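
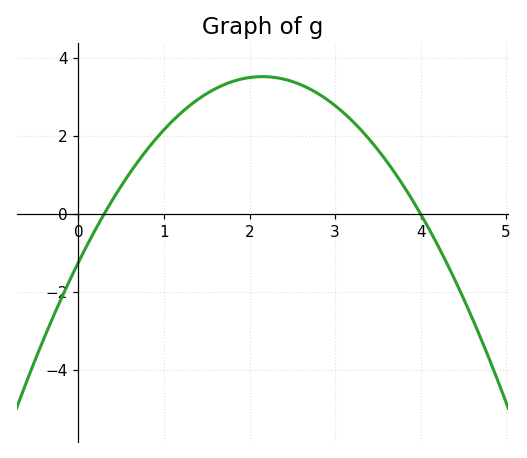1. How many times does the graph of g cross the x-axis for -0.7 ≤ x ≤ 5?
2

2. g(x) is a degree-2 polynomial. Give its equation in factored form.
y = -1.03(x - 0.3)(x - 4)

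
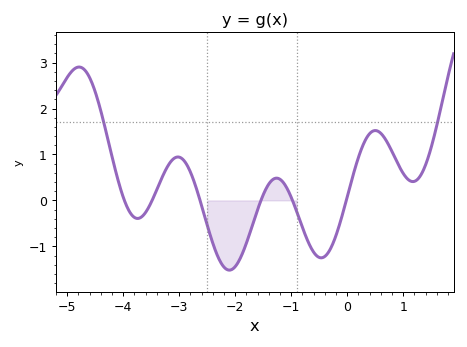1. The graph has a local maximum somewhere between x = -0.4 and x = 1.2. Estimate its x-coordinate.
0.5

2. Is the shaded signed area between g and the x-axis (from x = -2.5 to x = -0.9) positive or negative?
negative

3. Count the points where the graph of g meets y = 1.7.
2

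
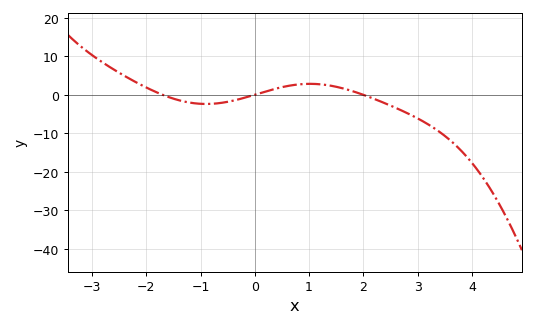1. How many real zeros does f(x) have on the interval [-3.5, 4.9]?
3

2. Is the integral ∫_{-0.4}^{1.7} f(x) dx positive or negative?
positive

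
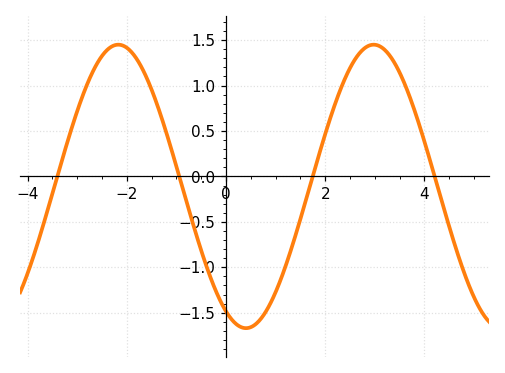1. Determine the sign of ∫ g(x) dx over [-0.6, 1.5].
negative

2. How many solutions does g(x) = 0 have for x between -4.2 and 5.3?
4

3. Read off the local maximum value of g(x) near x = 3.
1.45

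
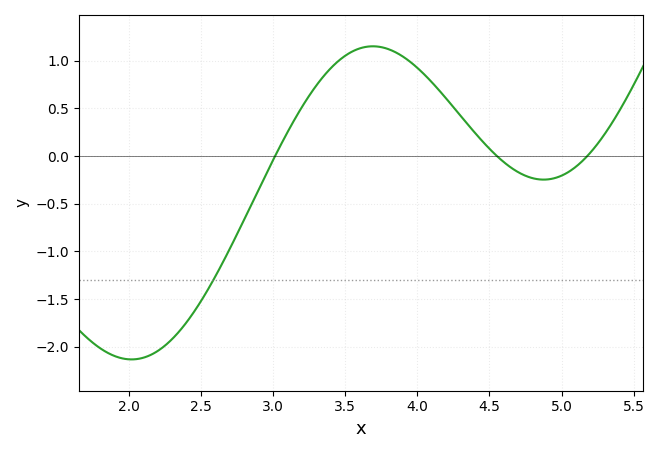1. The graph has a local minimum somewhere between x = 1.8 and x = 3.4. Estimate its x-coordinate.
2.02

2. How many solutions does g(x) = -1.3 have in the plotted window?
1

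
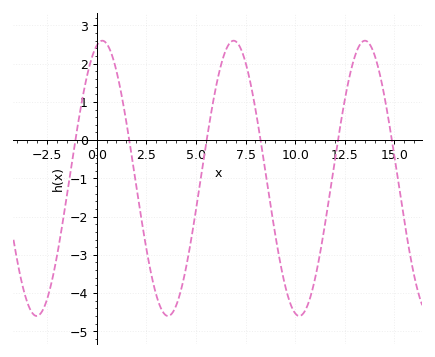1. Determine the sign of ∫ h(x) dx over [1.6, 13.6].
negative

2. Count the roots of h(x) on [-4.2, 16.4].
6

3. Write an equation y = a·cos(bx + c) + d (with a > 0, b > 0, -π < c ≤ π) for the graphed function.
y = 3.6cos(0.95x - 0.27) - 1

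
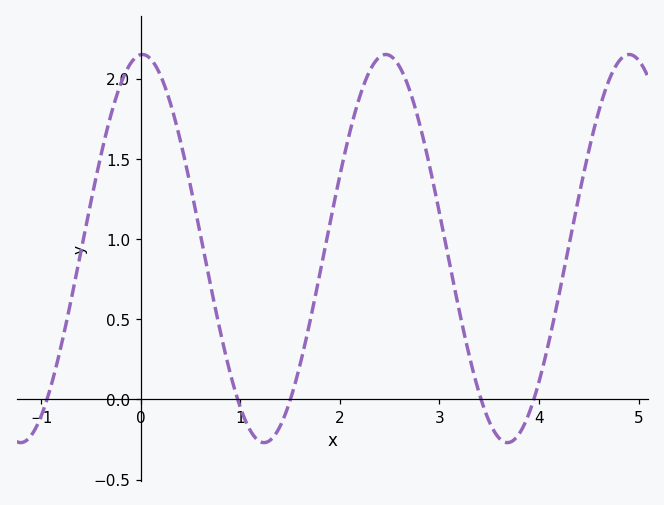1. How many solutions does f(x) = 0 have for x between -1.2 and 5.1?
5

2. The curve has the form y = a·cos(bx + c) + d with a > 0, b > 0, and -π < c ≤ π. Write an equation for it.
y = 1.21cos(2.6x - 0.04) + 0.94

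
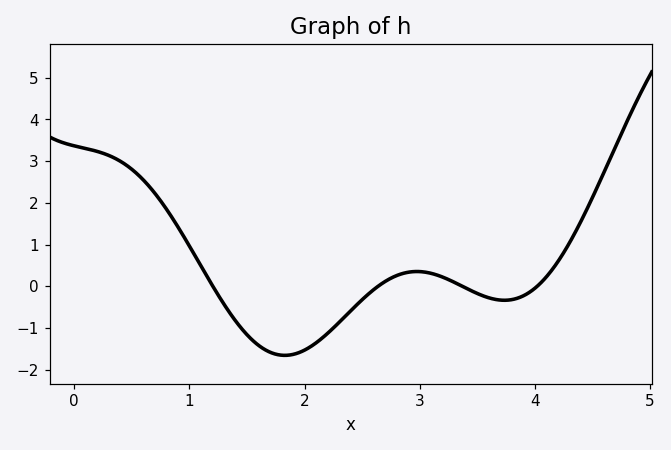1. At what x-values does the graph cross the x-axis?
1.2, 2.6, 3.4, 4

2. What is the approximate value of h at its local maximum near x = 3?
0.4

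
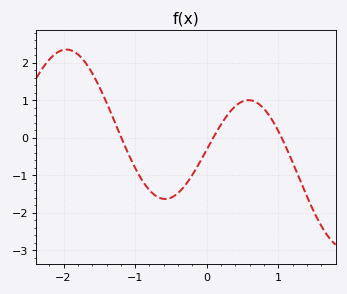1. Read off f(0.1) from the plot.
0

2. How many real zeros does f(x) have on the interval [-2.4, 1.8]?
3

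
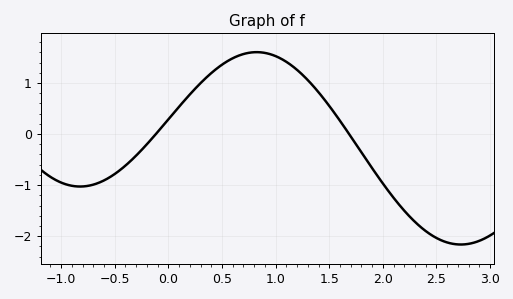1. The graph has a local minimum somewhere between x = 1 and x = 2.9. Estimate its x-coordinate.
2.7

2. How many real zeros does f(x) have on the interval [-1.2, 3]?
2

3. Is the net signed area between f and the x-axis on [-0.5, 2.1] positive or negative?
positive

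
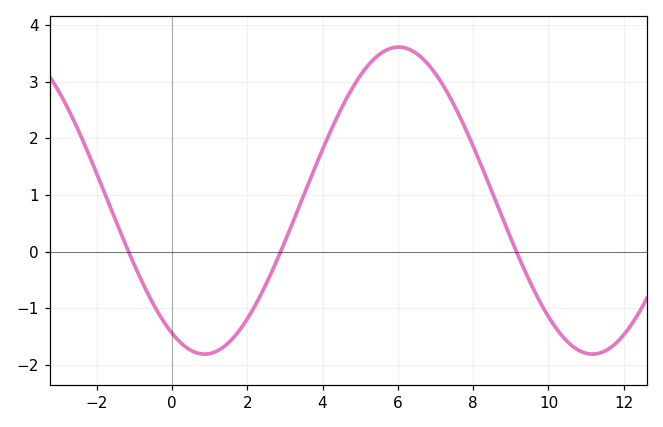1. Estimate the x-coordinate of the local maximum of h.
6.02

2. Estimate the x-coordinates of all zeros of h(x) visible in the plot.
-1.15, 2.89, 9.15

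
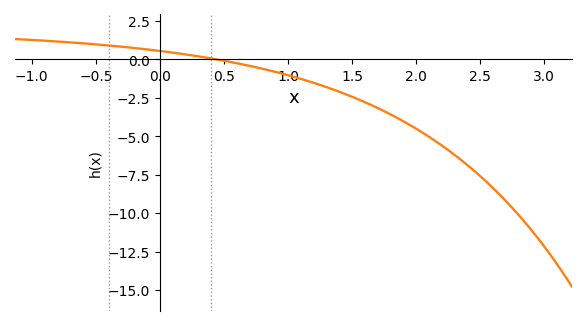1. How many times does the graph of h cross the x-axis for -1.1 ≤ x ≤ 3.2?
1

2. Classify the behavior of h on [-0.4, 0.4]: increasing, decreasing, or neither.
decreasing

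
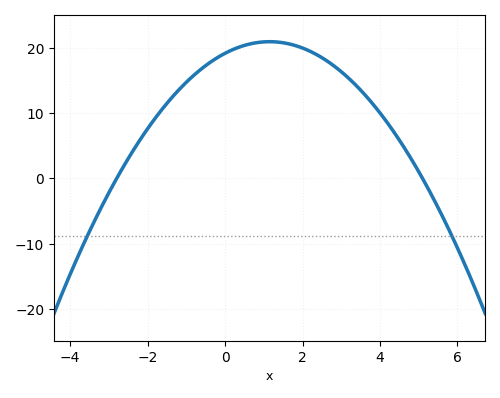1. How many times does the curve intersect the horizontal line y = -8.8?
2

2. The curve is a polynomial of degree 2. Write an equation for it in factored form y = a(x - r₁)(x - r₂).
y = -1.34(x + 2.8)(x - 5.1)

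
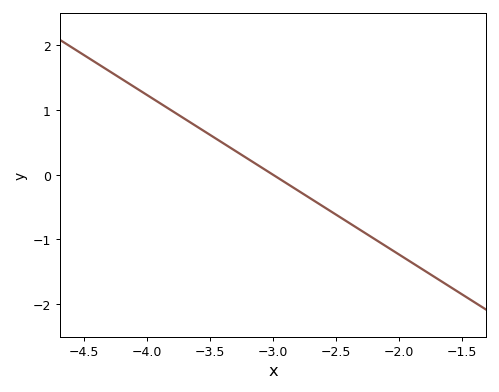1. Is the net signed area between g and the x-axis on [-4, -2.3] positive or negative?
positive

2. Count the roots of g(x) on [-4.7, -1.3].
1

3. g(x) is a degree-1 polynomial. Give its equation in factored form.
y = -1.23(x + 3)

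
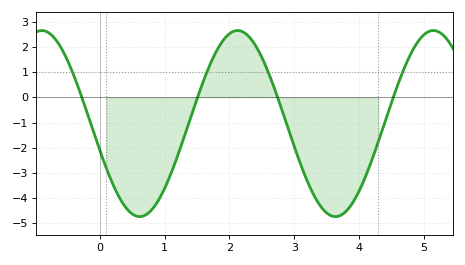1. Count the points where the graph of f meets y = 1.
4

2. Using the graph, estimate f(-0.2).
-0.578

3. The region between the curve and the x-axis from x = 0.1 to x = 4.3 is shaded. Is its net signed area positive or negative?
negative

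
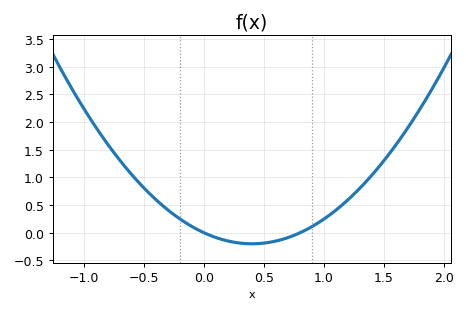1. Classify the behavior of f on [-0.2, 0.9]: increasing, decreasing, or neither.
neither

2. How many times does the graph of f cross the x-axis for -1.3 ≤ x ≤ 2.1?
2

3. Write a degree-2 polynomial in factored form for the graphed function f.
y = 1.24(x - 0)(x - 0.8)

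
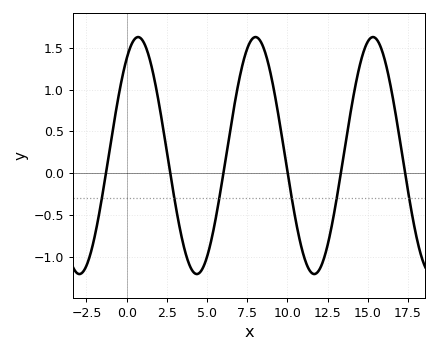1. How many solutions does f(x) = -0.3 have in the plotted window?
6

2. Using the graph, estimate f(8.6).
1.45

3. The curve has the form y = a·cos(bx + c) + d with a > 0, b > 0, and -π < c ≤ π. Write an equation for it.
y = 1.42cos(0.86x - 0.61) + 0.21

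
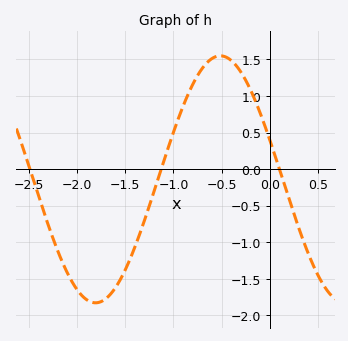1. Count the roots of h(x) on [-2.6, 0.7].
3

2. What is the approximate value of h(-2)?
-1.65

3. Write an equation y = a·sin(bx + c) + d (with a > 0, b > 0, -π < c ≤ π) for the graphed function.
y = 1.69sin(2.43x + 2.82) - 0.14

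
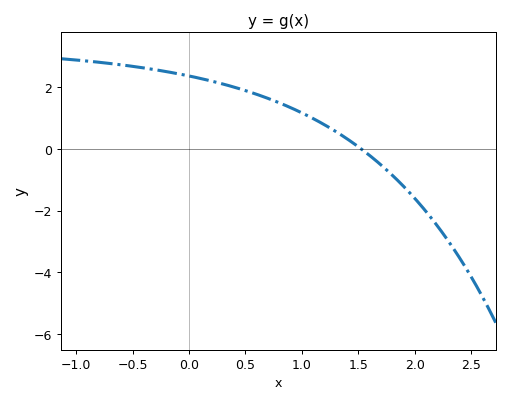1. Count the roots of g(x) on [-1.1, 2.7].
1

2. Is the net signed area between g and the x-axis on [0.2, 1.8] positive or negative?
positive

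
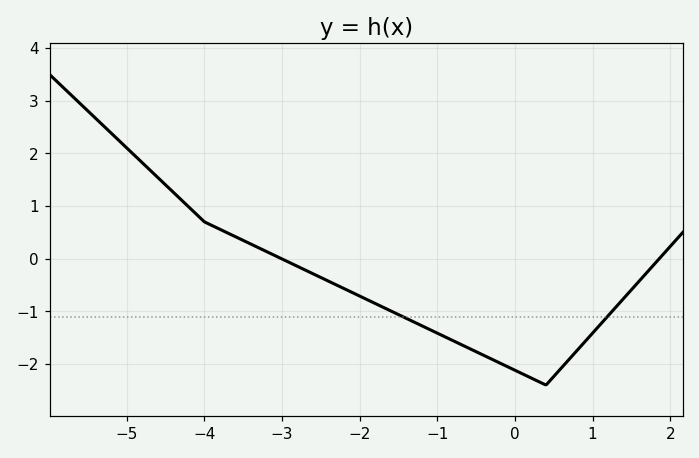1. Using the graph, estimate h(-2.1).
-0.6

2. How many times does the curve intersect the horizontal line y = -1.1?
2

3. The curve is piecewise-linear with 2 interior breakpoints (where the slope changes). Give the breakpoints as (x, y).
(-4, 0.7); (0.4, -2.4)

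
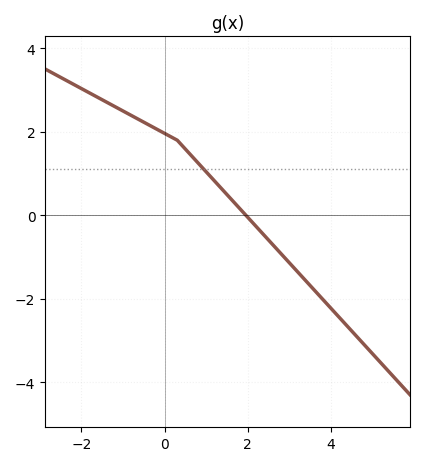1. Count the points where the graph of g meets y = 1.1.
1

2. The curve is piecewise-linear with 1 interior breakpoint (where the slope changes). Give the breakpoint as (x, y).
(0.3, 1.8)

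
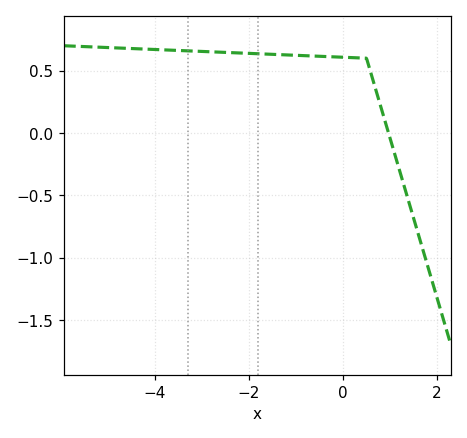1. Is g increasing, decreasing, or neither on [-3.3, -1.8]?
decreasing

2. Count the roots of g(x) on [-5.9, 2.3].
1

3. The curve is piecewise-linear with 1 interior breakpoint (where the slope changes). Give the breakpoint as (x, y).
(0.5, 0.6)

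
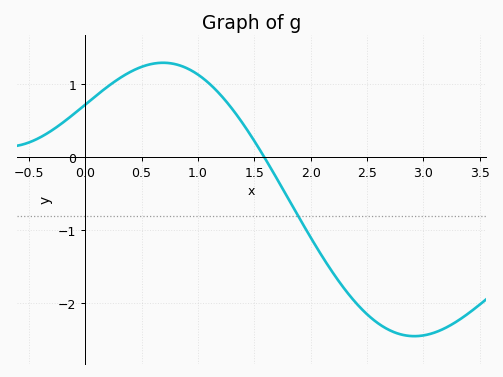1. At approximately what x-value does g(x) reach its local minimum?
2.9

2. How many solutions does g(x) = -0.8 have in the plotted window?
1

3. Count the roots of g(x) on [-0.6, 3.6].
1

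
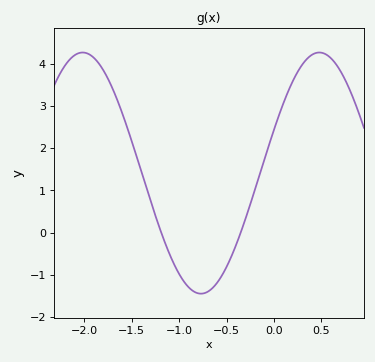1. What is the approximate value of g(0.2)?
3.6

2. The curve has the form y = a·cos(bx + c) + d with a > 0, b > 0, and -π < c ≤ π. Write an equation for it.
y = 2.86cos(2.52x - 1.2) + 1.41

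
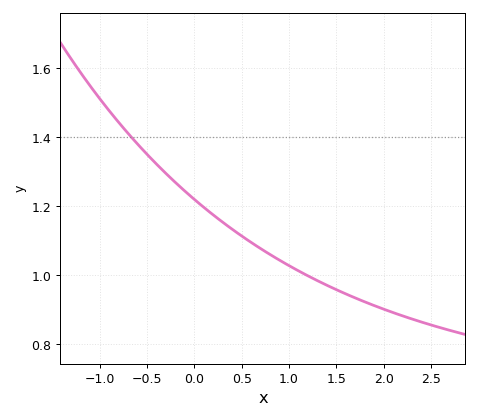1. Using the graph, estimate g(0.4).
1.14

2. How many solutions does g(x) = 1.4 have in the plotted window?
1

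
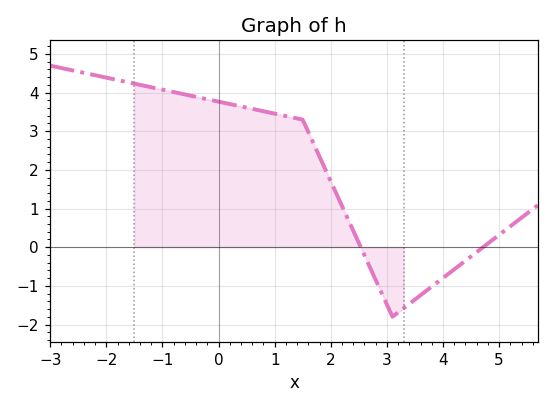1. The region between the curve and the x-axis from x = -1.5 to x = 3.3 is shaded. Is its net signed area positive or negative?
positive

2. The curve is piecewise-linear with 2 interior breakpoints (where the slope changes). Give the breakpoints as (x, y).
(1.5, 3.3); (3.1, -1.8)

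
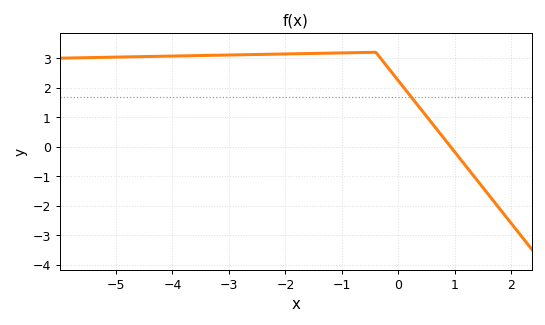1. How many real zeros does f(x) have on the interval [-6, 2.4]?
1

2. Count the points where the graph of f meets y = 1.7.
1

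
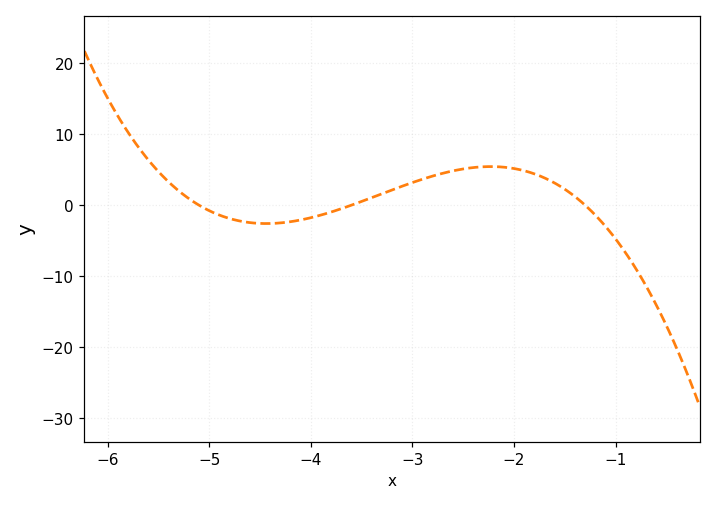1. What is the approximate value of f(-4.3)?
-2.5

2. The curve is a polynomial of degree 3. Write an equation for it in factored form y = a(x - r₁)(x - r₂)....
y = -1.49(x + 5.1)(x + 3.6)(x + 1.3)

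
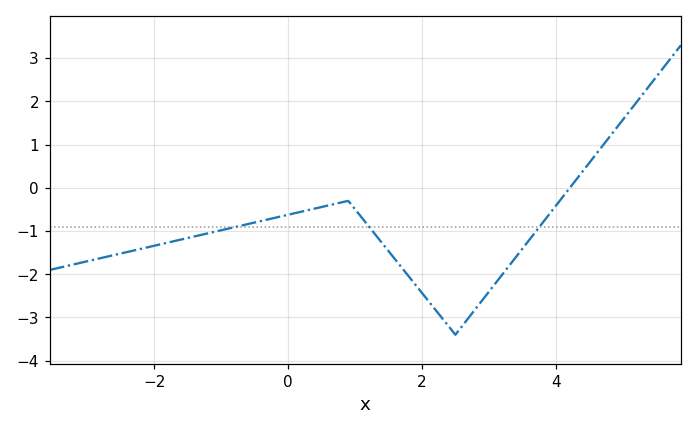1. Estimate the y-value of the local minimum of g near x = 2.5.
-3.4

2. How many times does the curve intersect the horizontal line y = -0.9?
3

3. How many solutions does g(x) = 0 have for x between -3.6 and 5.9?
1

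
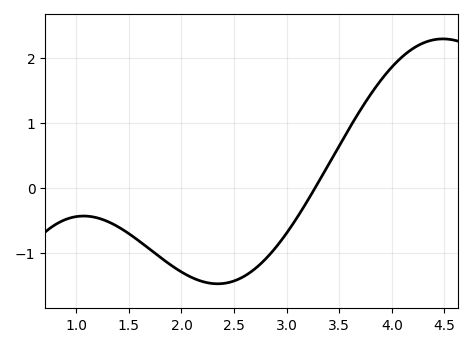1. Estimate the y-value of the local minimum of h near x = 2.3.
-1.5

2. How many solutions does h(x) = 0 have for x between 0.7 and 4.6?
1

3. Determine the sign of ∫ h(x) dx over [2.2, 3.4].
negative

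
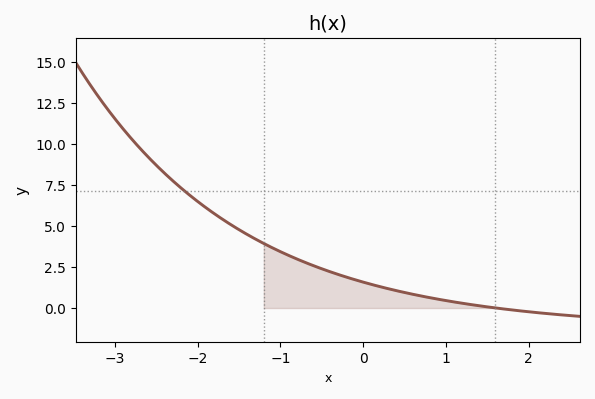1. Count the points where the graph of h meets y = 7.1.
1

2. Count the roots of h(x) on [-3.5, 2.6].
1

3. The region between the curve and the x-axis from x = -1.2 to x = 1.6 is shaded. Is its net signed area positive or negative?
positive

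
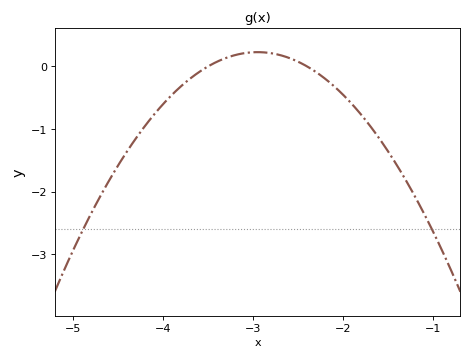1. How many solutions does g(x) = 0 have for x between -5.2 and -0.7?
2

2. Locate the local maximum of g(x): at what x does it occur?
-3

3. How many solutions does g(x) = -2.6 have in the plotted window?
2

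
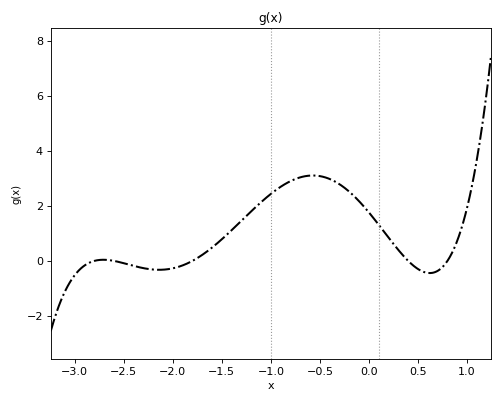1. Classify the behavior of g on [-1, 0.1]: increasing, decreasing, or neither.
neither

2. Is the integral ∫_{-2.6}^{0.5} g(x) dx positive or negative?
positive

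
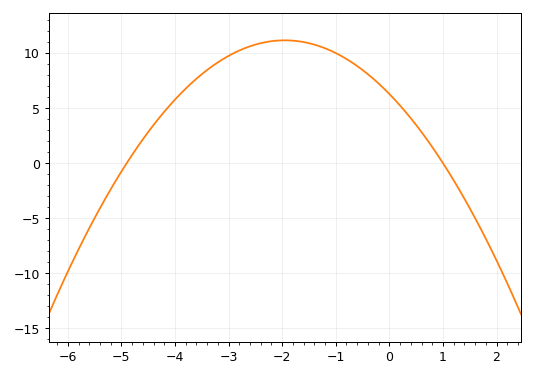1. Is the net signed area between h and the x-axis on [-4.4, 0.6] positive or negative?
positive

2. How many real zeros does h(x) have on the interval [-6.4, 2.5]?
2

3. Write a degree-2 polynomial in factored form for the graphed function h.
y = -1.28(x + 4.9)(x - 1)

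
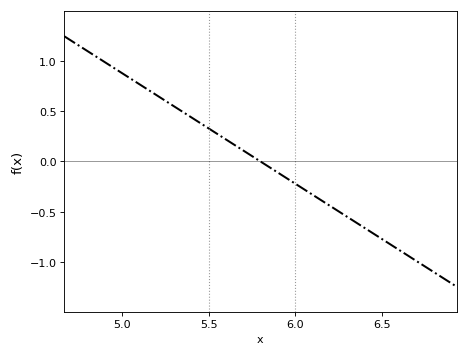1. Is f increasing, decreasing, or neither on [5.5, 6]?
decreasing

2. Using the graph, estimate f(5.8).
0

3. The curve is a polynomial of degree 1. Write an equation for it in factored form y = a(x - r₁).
y = -1.1(x - 5.8)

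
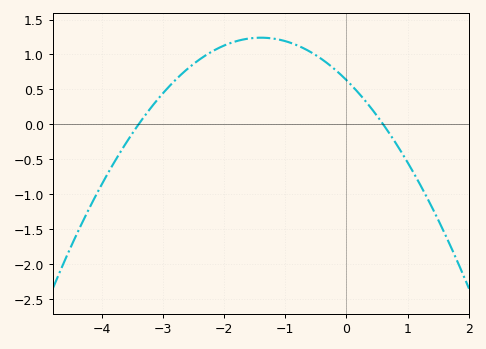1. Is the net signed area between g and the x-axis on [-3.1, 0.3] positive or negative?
positive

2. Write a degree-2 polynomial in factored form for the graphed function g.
y = -0.31(x + 3.4)(x - 0.6)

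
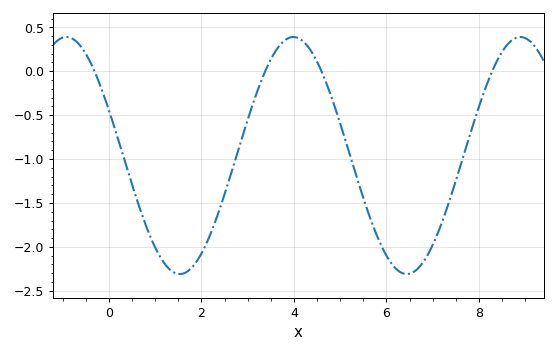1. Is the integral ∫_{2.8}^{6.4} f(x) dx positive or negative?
negative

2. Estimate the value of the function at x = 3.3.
-0.1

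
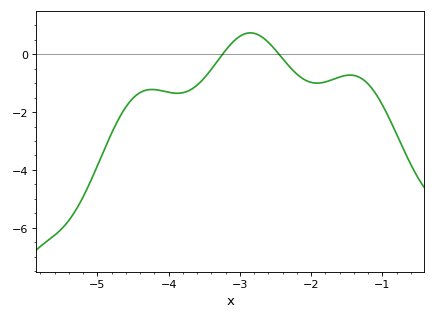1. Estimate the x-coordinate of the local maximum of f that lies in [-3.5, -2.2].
-2.85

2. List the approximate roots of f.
-3.25, -2.45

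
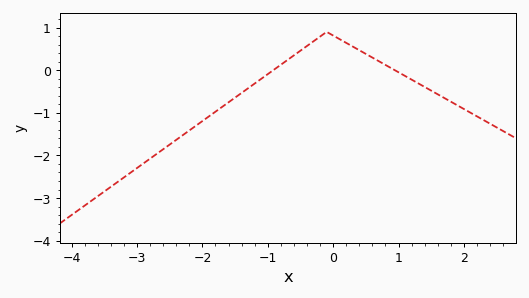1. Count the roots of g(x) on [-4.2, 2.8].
2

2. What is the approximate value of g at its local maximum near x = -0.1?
0.9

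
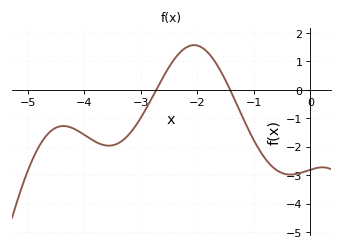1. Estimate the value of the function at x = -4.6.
-1.46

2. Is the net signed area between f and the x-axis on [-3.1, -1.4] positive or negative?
positive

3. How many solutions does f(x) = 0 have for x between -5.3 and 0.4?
2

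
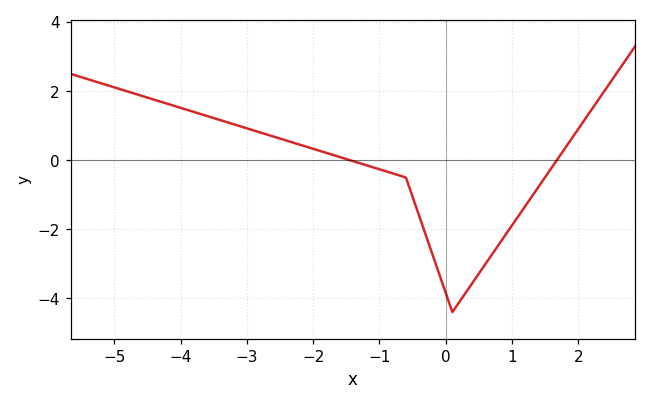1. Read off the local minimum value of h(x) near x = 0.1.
-4.4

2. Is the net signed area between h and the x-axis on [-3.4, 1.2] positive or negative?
negative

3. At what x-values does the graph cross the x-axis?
-1.44, 1.68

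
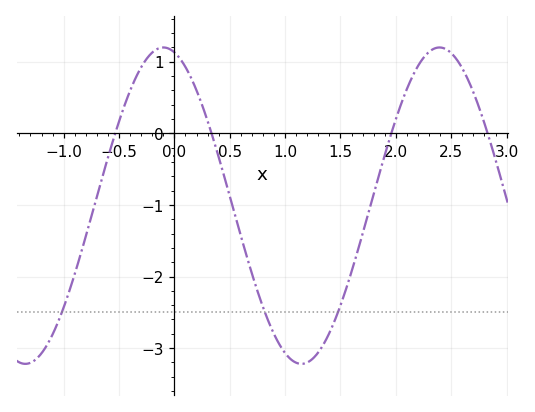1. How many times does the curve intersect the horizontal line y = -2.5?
3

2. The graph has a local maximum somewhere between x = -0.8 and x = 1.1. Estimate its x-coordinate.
-0.1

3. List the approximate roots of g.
-0.5, 0.3, 2, 2.8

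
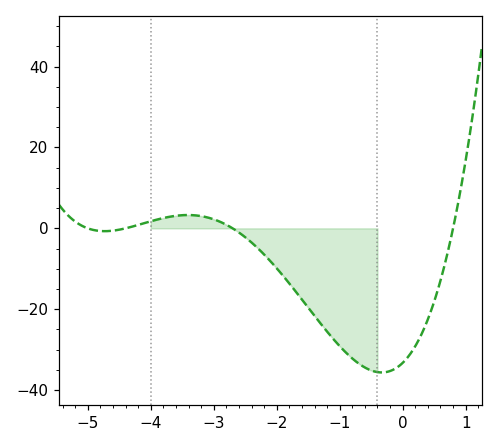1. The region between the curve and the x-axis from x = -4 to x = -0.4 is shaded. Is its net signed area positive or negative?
negative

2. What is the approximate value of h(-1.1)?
-27.4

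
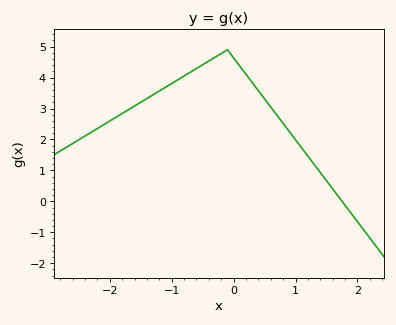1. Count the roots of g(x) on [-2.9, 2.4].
1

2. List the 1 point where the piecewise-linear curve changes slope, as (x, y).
(-0.1, 4.9)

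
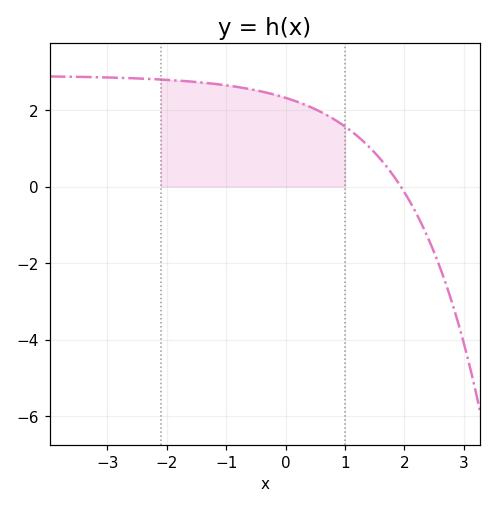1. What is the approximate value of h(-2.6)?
2.83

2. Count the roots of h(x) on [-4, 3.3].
1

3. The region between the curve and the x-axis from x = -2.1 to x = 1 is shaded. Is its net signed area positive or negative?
positive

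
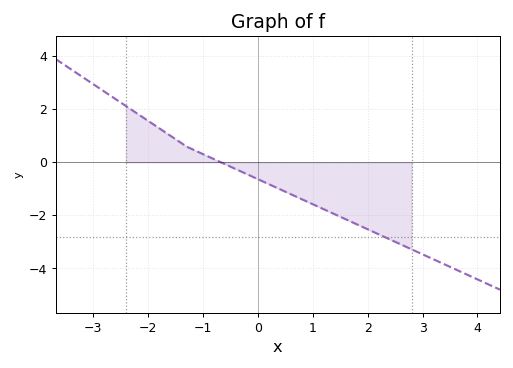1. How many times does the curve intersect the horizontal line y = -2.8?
1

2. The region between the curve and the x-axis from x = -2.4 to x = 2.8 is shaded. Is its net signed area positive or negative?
negative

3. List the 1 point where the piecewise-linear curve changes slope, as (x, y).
(-1.3, 0.6)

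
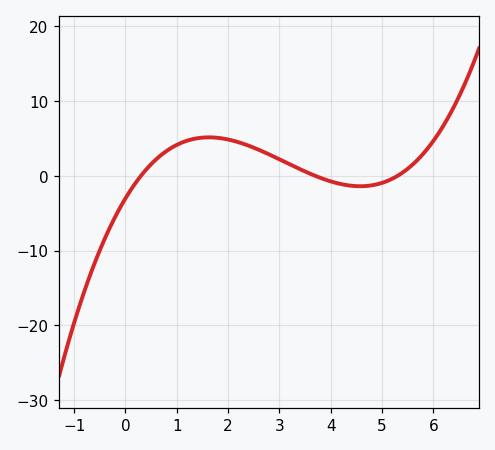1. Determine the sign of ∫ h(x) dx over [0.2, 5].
positive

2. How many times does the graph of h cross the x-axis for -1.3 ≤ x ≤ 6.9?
3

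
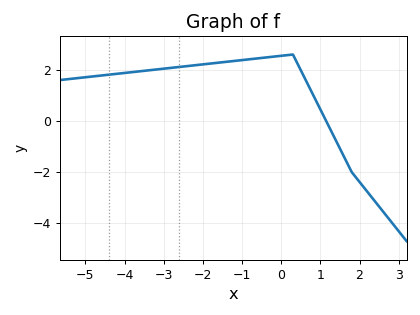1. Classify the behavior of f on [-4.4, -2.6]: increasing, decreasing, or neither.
increasing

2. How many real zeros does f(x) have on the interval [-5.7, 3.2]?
1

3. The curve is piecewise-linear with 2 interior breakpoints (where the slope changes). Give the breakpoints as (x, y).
(0.3, 2.6); (1.8, -2)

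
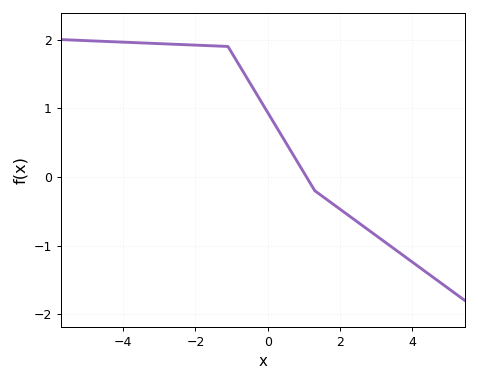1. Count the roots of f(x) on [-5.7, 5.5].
1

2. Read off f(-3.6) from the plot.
1.95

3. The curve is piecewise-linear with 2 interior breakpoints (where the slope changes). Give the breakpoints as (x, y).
(-1.1, 1.9); (1.3, -0.2)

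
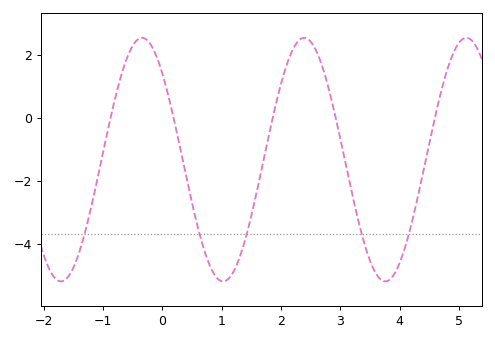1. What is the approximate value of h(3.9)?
-5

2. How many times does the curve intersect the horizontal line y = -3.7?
5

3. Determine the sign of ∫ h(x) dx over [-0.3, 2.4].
negative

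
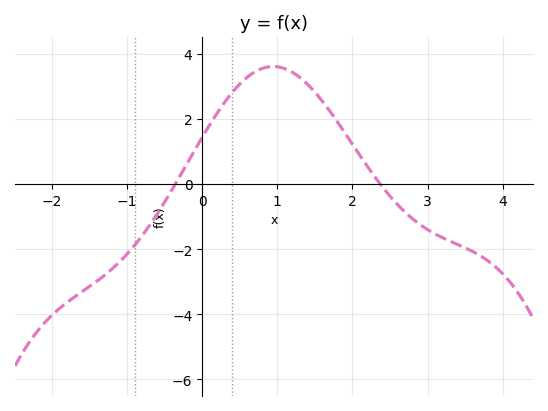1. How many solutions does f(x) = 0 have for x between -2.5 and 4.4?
2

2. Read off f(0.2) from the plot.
2.2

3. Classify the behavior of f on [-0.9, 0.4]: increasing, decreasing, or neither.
increasing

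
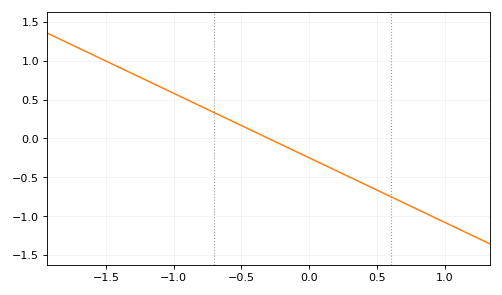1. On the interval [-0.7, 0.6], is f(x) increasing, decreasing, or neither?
decreasing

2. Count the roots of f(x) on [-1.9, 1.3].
1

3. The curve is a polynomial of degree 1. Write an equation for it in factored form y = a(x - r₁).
y = -0.83(x + 0.3)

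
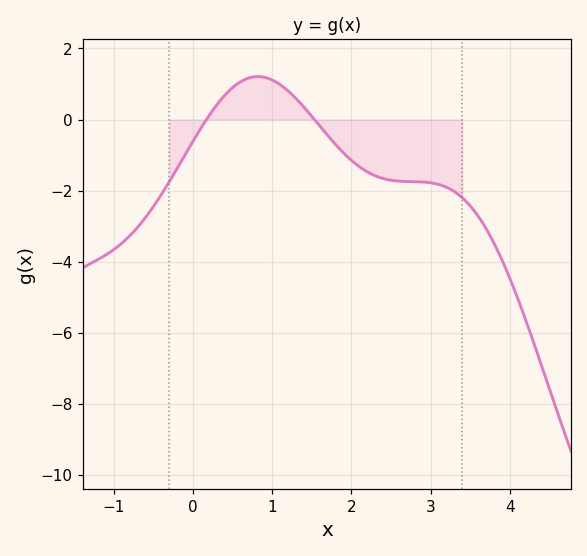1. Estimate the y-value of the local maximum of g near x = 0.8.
1.21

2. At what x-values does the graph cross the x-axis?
0.168, 1.53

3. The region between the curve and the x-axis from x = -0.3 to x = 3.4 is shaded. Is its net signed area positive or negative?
negative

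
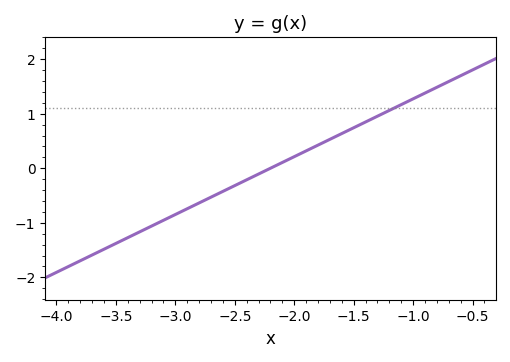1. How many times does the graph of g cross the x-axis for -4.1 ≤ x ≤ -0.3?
1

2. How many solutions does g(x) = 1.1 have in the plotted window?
1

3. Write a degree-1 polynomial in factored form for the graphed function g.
y = 1.06(x + 2.2)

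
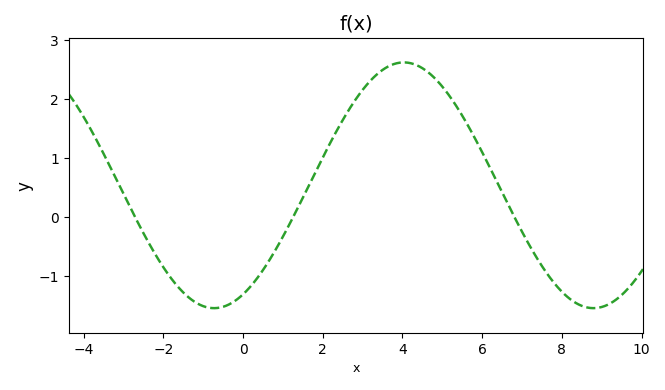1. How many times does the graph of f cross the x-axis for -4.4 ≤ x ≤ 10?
3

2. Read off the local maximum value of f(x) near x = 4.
2.6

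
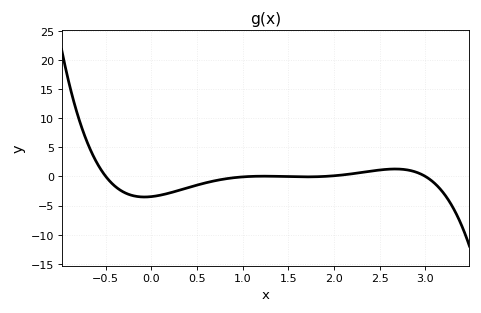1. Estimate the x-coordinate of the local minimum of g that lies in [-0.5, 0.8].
-0.1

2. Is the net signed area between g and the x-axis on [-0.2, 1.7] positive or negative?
negative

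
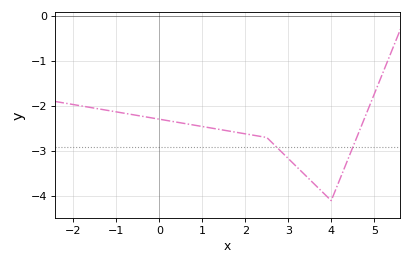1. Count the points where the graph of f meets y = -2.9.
2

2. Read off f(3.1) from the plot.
-3.3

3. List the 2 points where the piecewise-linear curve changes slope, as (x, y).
(2.5, -2.7); (4, -4.1)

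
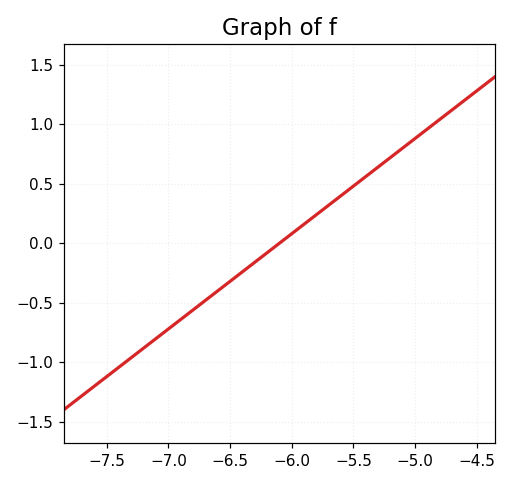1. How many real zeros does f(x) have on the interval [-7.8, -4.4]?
1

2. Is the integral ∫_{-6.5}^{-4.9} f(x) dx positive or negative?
positive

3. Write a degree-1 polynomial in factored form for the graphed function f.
y = 0.8(x + 6.1)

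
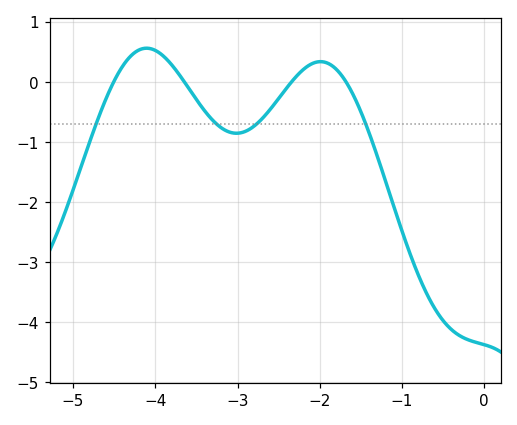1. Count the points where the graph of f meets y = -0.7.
4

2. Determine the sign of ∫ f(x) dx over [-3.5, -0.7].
negative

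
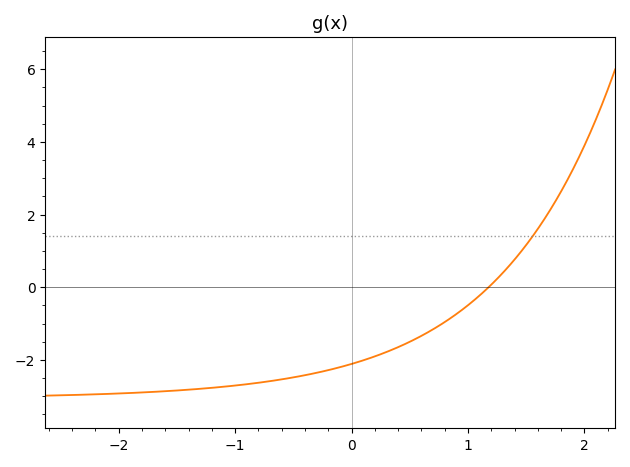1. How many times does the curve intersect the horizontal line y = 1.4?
1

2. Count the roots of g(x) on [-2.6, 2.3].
1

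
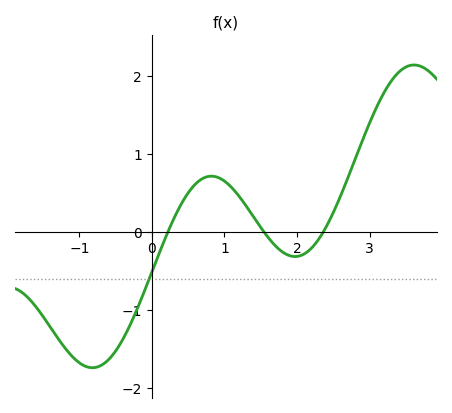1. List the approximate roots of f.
0.2, 1.5, 2.4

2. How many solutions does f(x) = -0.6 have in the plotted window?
1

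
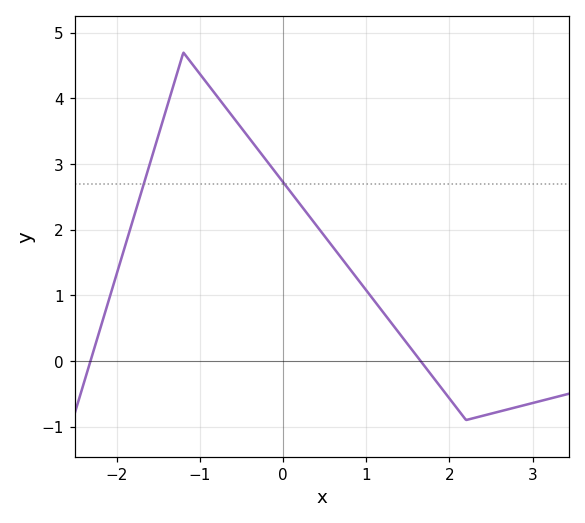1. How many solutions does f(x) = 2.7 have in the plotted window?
2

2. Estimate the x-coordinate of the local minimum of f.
2.2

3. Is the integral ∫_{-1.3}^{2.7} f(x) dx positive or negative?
positive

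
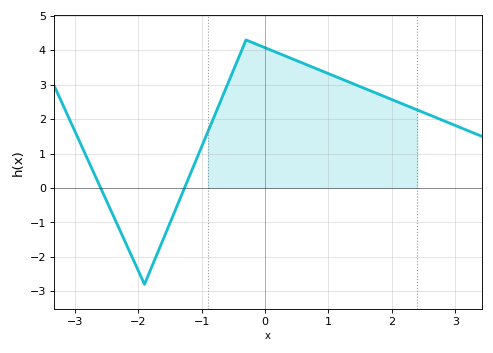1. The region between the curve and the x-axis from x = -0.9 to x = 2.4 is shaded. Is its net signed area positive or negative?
positive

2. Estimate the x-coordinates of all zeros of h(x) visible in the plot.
-2.6, -1.3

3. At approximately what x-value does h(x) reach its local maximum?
-0.3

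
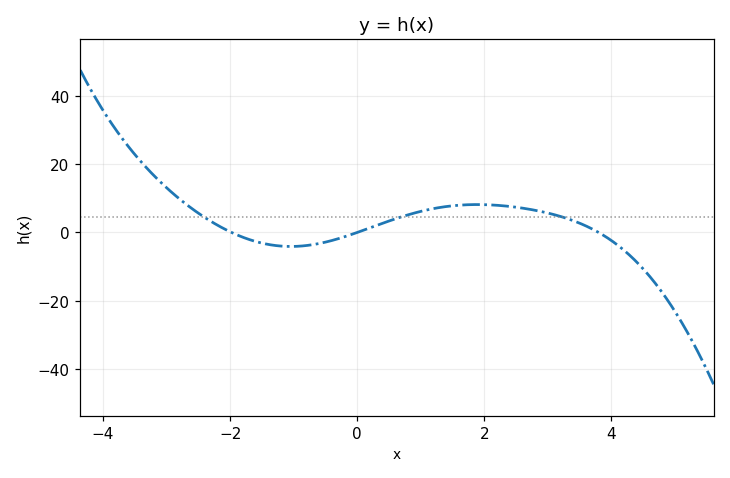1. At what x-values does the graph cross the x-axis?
-1.98, 0, 3.8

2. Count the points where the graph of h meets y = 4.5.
3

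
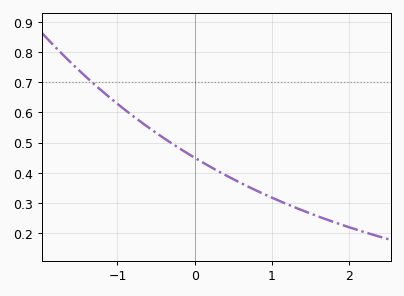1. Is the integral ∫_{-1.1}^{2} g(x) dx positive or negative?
positive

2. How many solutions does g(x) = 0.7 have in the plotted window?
1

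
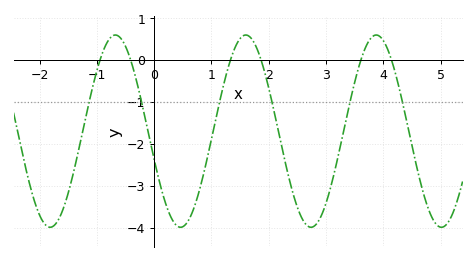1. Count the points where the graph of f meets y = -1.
6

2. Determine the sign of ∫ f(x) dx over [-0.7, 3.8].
negative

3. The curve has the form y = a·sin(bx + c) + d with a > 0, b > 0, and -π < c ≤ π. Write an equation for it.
y = 2.29sin(2.76x - 2.84) - 1.7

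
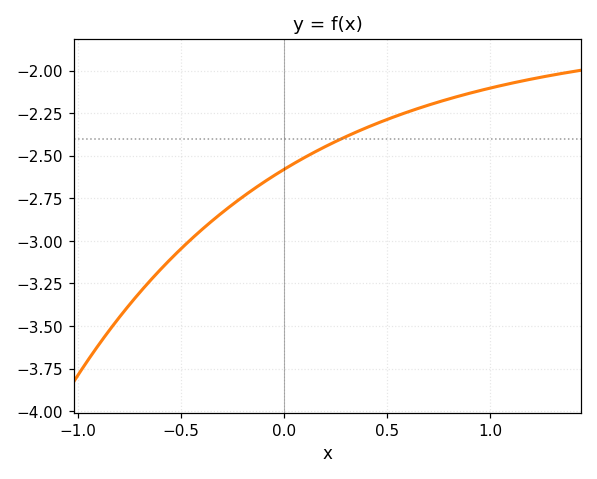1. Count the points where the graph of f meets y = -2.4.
1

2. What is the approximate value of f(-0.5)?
-3.05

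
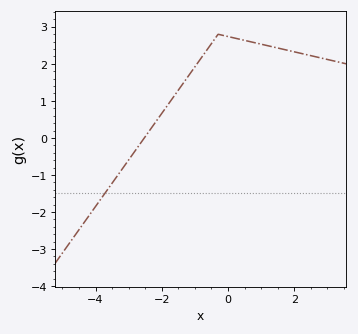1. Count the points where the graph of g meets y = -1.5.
1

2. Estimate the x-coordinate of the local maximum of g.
-0.2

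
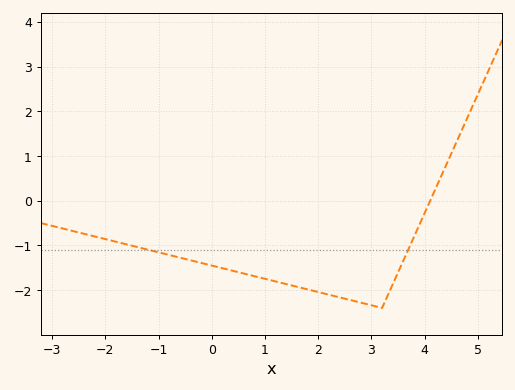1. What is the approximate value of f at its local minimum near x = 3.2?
-2.4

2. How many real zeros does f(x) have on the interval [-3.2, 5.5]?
1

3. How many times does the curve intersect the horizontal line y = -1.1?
2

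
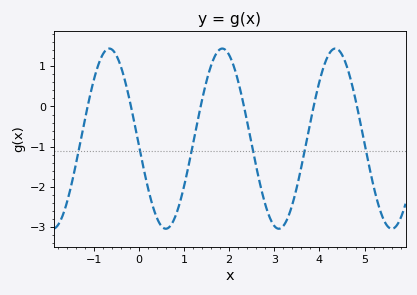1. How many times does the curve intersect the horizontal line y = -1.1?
6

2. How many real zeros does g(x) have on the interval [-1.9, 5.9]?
6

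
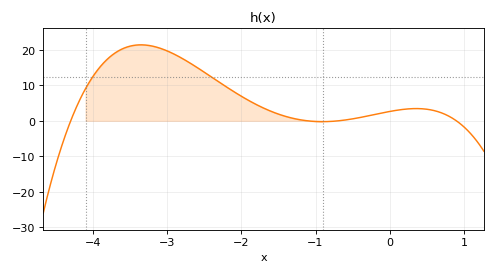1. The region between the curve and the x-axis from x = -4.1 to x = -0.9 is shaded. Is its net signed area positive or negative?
positive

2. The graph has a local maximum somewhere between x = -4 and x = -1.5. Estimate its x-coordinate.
-3.35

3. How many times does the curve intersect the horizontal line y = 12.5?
2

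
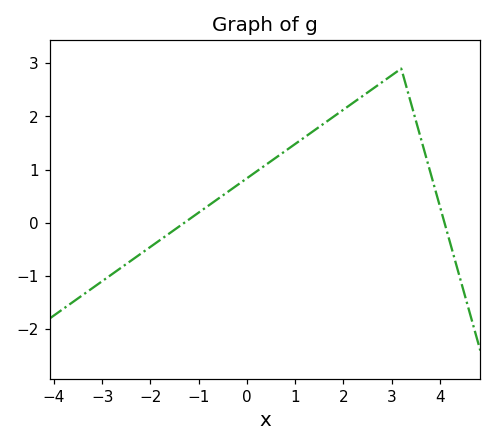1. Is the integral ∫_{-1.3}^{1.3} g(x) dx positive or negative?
positive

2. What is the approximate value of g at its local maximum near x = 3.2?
2.9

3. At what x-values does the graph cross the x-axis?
-1.3, 4.1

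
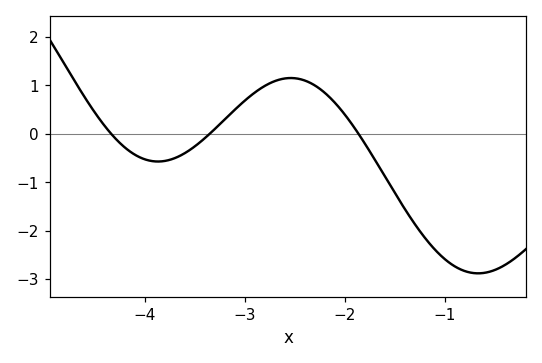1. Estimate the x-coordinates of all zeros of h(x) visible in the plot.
-4.3, -3.4, -1.9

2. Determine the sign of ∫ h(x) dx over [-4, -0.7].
negative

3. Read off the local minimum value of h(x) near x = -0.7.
-2.9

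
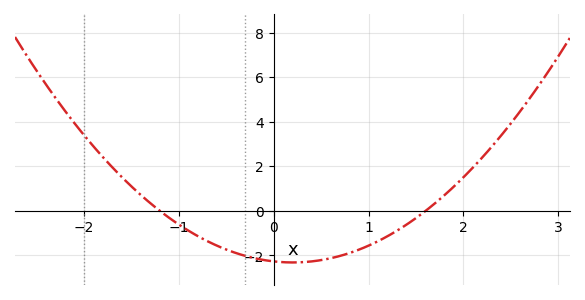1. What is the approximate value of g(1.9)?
1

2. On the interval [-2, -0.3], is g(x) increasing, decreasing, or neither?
decreasing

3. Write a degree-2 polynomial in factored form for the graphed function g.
y = 1.18(x + 1.2)(x - 1.6)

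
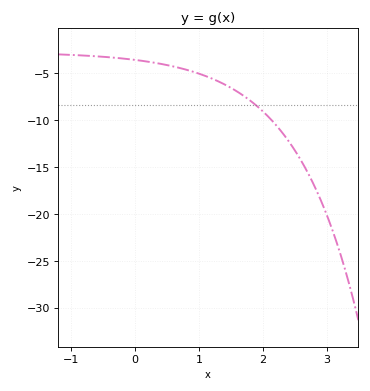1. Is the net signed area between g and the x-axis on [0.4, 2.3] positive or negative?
negative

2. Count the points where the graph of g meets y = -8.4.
1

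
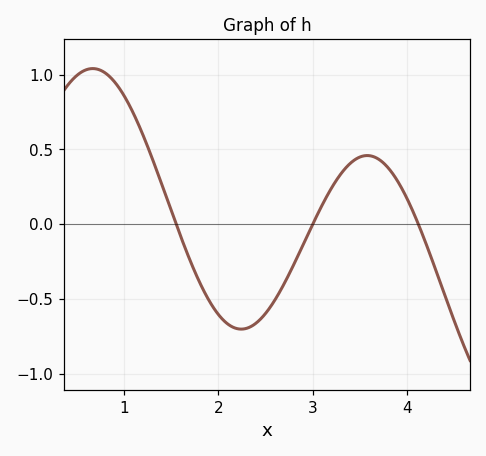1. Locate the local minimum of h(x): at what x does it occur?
2.2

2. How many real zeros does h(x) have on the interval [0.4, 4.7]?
3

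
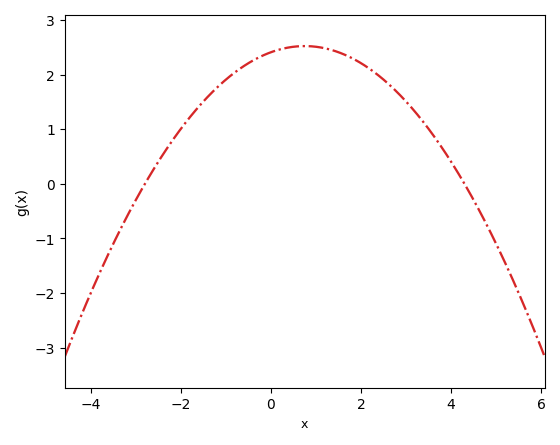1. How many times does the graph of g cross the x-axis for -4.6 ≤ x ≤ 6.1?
2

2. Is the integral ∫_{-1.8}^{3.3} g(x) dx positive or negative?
positive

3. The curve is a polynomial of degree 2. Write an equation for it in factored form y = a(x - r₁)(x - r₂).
y = -0.2(x + 2.8)(x - 4.3)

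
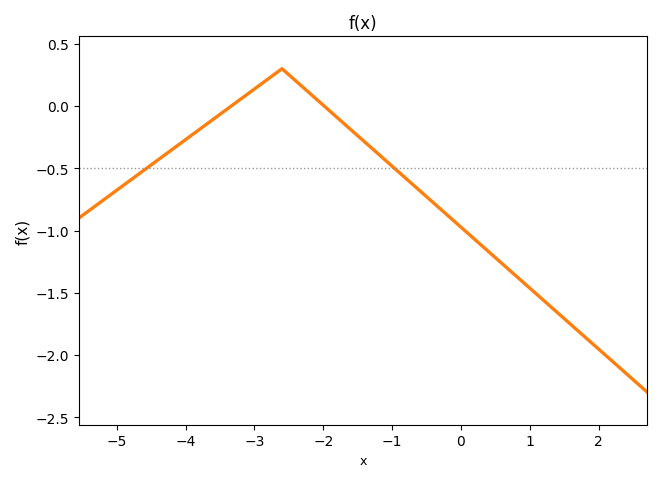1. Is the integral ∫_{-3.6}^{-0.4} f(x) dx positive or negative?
negative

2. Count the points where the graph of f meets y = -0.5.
2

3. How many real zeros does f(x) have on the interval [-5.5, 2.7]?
2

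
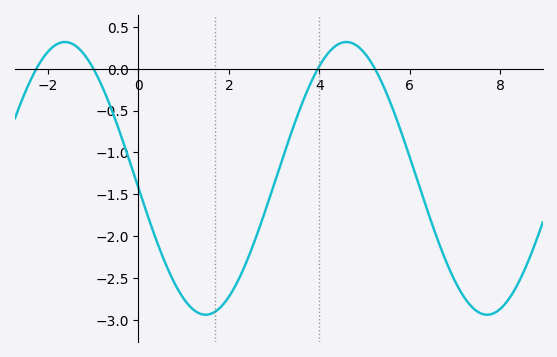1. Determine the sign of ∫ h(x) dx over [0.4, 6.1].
negative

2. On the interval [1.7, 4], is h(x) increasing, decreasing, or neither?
increasing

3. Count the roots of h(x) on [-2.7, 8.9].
4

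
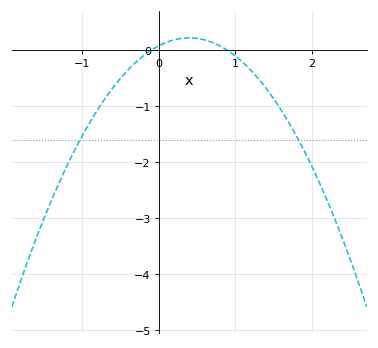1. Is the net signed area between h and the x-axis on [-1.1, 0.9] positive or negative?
negative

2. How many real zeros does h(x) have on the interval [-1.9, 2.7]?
2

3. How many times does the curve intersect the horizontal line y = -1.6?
2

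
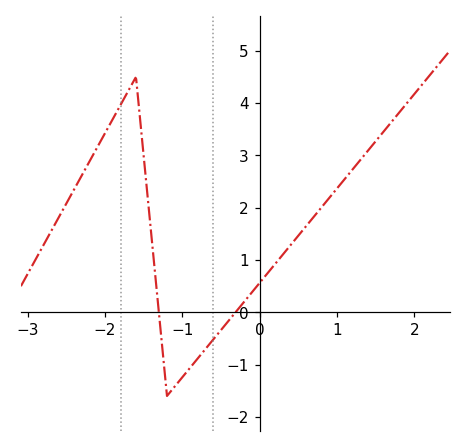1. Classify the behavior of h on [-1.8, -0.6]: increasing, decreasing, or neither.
neither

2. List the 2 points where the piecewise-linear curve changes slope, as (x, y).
(-1.6, 4.5); (-1.2, -1.6)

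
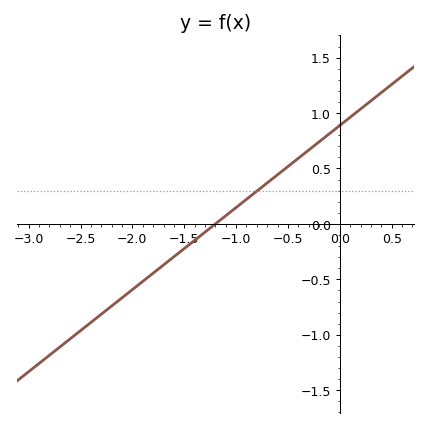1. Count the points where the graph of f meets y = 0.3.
1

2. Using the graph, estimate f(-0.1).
0.814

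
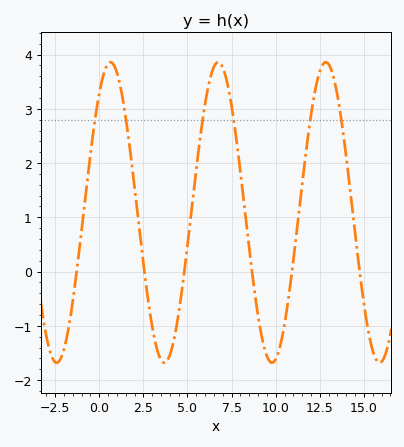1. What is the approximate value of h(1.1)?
3.6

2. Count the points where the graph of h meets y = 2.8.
6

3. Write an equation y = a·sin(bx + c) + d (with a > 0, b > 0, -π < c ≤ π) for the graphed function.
y = 2.77sin(1x + 0.91) + 1.09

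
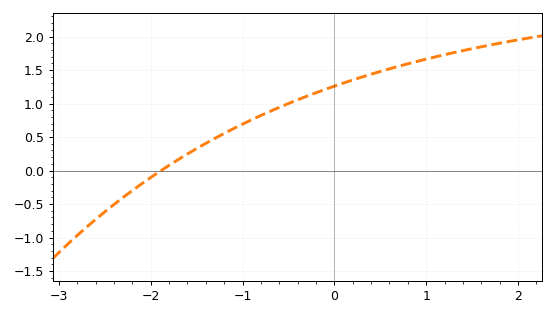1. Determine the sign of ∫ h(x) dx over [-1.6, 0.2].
positive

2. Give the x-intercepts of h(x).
-1.9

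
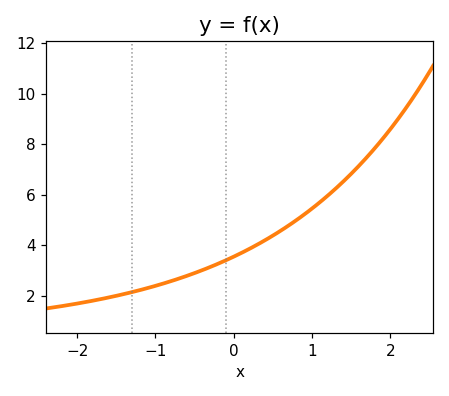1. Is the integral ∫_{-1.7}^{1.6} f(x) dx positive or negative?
positive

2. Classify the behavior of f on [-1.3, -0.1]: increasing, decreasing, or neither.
increasing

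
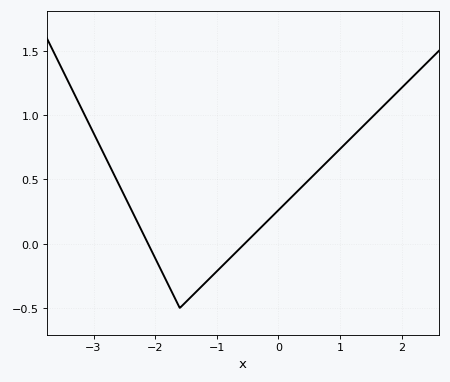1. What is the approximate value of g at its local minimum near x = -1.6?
-0.5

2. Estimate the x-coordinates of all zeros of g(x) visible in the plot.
-2.1, -0.5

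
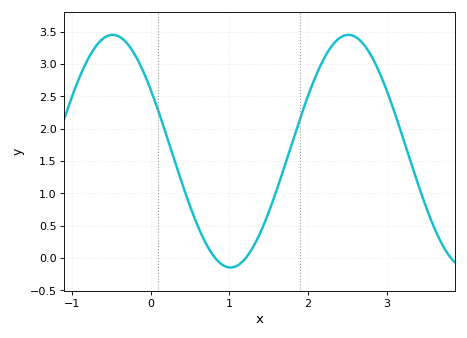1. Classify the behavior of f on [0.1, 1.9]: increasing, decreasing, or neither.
neither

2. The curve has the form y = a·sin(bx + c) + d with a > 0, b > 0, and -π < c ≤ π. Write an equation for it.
y = 1.8sin(2.1x + 2.6) + 1.65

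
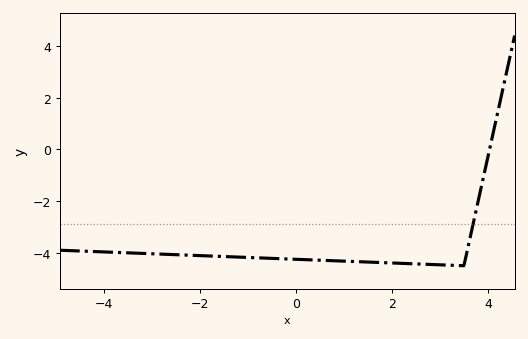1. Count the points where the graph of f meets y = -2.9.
1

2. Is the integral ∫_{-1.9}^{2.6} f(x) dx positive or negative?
negative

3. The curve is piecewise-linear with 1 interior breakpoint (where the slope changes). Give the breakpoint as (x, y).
(3.5, -4.5)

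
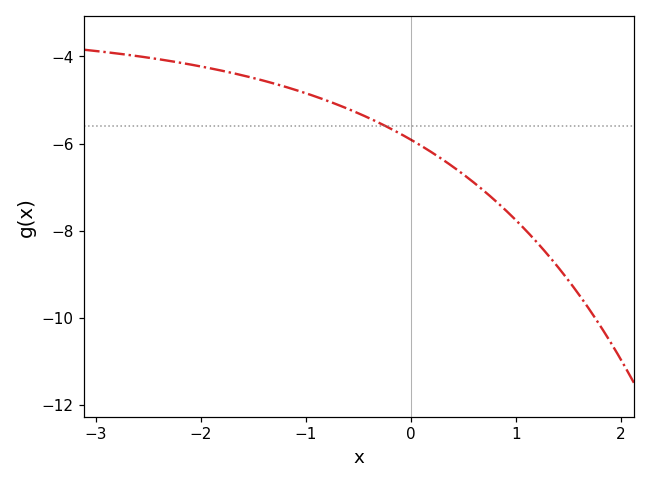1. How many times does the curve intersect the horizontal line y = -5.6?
1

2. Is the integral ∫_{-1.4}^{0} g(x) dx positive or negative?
negative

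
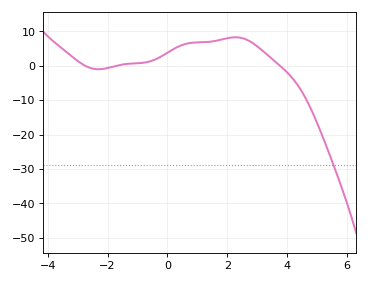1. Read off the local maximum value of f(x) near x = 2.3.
8.21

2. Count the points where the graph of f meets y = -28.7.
1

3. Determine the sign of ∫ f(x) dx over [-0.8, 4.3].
positive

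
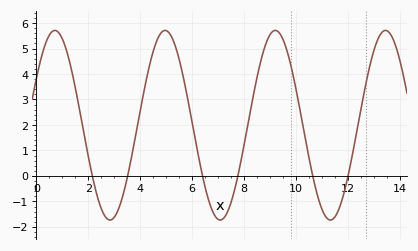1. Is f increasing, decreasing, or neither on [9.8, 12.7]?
neither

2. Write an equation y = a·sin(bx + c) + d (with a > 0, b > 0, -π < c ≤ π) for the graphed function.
y = 3.72sin(1.48x + 0.51) + 1.99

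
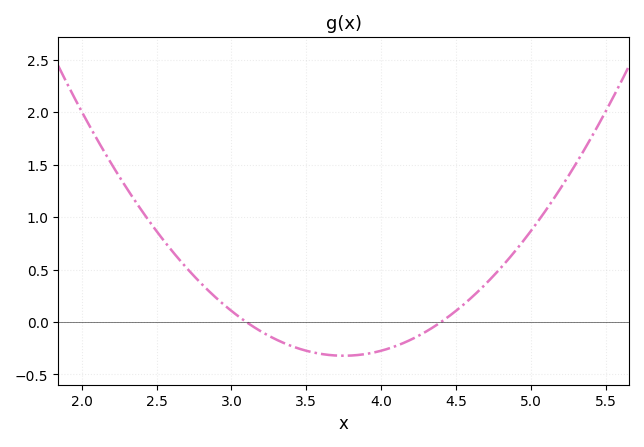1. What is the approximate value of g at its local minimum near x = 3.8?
-0.321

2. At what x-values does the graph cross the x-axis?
3.1, 4.4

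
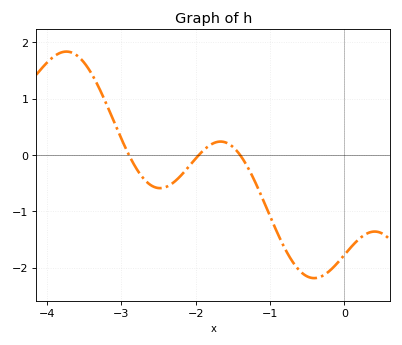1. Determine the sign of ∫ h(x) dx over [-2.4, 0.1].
negative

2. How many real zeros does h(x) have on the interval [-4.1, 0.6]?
3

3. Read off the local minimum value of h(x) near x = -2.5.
-0.587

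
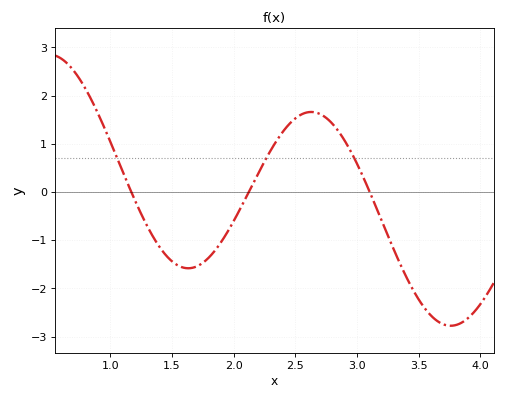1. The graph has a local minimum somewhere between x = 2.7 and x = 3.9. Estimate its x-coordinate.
3.76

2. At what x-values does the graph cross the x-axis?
1.17, 2.12, 3.1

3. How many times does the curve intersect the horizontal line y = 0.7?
3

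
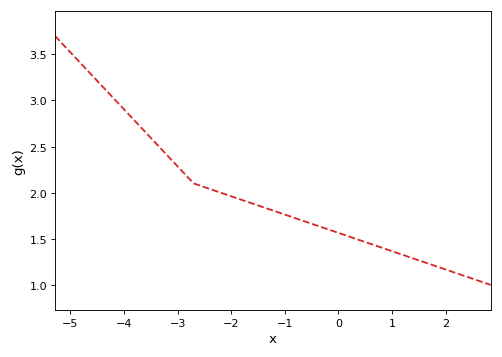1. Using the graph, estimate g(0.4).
1.48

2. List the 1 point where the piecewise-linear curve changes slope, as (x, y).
(-2.7, 2.1)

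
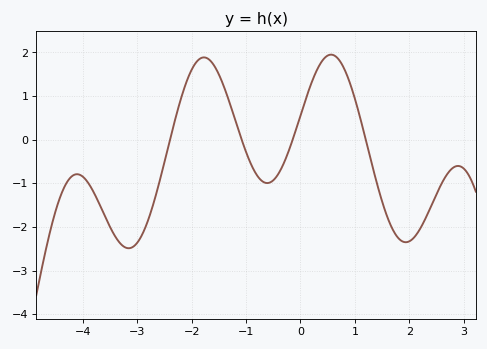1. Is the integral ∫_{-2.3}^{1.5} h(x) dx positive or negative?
positive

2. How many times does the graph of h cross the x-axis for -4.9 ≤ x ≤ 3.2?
4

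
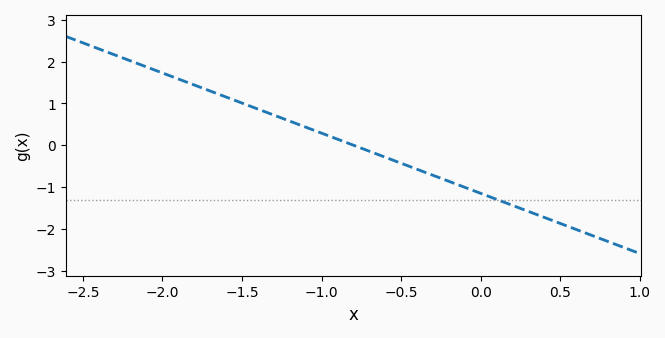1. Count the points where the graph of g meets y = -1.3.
1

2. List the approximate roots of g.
-0.8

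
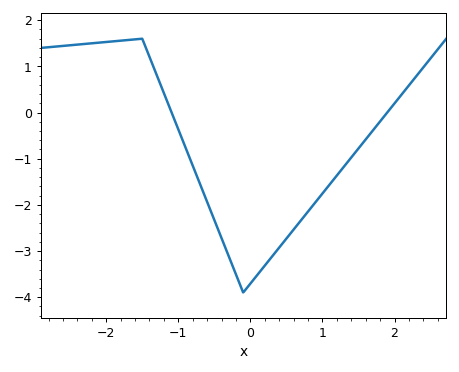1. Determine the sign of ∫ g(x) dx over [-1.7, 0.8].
negative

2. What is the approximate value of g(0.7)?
-2.3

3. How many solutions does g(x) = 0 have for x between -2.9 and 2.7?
2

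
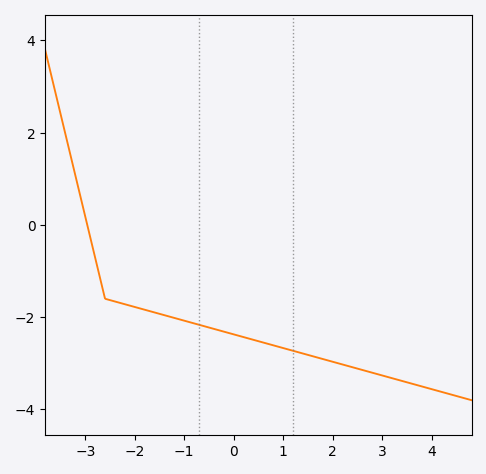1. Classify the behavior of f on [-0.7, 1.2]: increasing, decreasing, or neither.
decreasing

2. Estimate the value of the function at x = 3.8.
-3.5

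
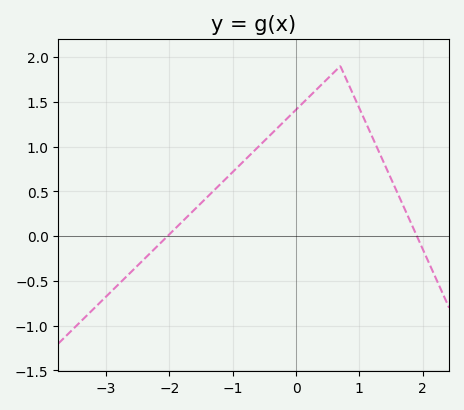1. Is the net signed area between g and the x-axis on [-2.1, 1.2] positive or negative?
positive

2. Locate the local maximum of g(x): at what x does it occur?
0.699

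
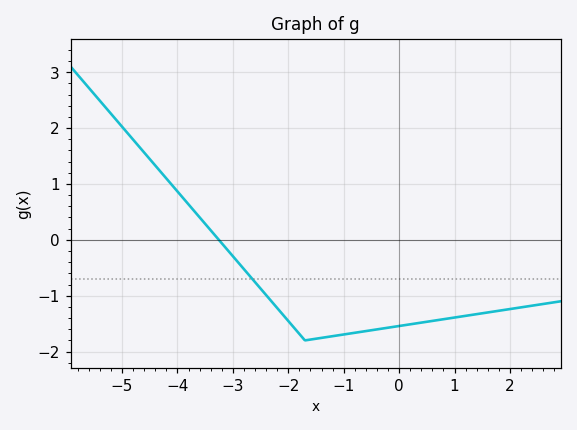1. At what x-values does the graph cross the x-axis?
-3.25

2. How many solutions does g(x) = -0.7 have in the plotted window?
1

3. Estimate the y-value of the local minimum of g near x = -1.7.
-1.8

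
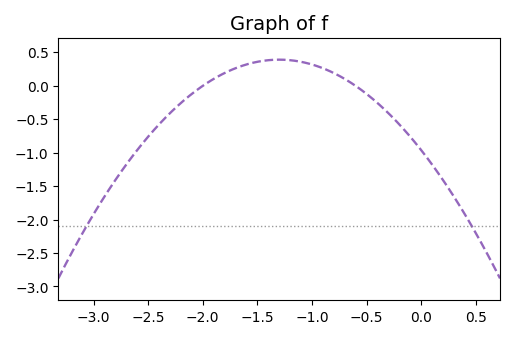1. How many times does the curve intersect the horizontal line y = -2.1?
2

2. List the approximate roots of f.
-2, -0.6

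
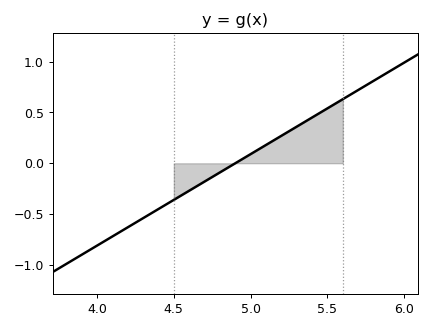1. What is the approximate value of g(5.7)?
0.7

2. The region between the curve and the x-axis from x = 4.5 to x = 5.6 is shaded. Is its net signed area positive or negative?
positive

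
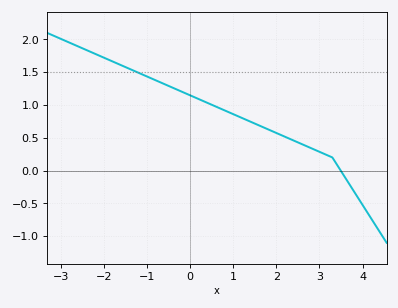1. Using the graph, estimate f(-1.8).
1.65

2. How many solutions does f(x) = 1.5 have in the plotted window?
1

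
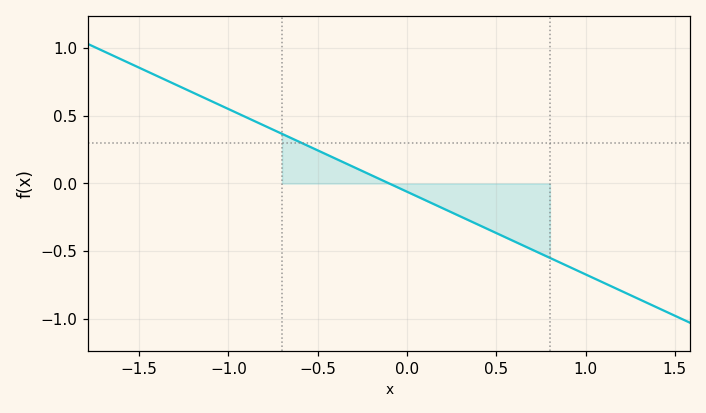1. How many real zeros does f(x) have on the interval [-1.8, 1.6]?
1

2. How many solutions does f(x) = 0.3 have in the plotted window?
1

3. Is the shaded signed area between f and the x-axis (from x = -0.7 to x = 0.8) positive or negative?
negative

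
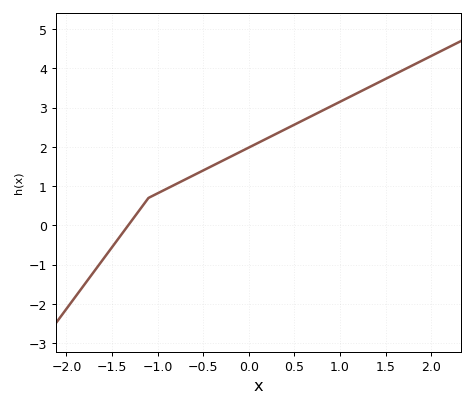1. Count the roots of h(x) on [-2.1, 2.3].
1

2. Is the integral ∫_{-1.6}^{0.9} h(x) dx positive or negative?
positive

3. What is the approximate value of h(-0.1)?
1.9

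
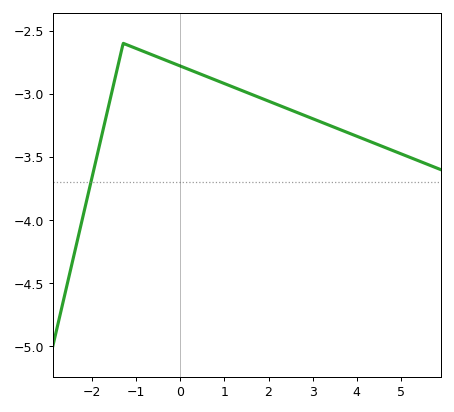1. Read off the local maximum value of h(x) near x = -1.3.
-2.6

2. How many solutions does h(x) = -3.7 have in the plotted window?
1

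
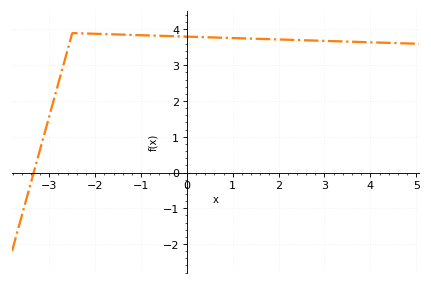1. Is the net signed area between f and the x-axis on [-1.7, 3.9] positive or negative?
positive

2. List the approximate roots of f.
-3.34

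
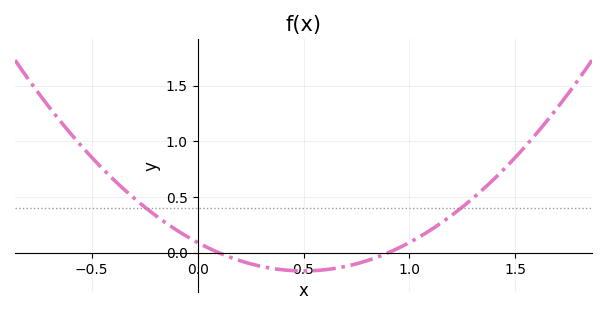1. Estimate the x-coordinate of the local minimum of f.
0.5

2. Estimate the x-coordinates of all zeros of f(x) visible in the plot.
0.1, 0.9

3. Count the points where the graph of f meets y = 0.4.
2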